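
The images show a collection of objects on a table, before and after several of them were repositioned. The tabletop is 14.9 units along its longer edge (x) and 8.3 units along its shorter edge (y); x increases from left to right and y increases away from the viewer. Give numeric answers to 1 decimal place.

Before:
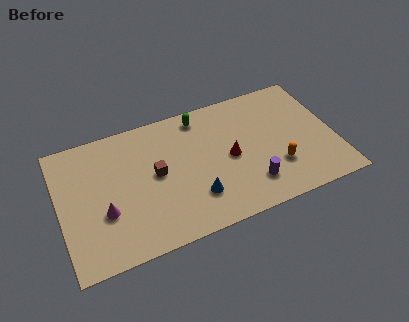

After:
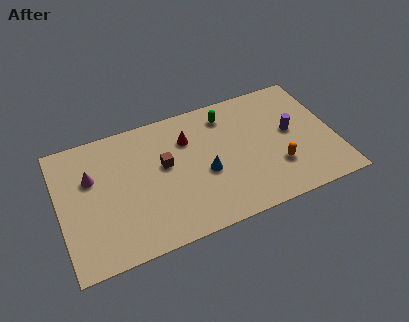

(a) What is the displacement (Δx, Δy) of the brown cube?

(0.5, 0.4)

The brown cube was at about (5.2, 4.4) and moved to about (5.7, 4.8).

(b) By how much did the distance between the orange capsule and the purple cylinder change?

+0.6

The distance was about 1.6 in the first image and 2.2 in the second, so they moved 0.6 units further apart.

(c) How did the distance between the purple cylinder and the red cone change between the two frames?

+3.4

Before: roughly 2.3 units apart; after: 5.7. That's 3.4 units further apart.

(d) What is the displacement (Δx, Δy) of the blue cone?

(0.7, 1.3)

From the two frames, the blue cone sits at roughly (7.1, 2.2) before and (7.8, 3.5) after.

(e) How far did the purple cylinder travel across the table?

3.6

The purple cylinder was near (10.1, 1.9) before and (12.6, 4.5) after, so it travelled √(2.5² + 2.6²) ≈ 3.6 units.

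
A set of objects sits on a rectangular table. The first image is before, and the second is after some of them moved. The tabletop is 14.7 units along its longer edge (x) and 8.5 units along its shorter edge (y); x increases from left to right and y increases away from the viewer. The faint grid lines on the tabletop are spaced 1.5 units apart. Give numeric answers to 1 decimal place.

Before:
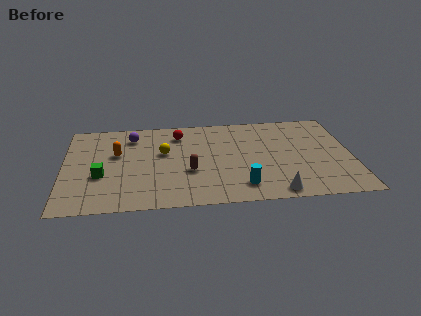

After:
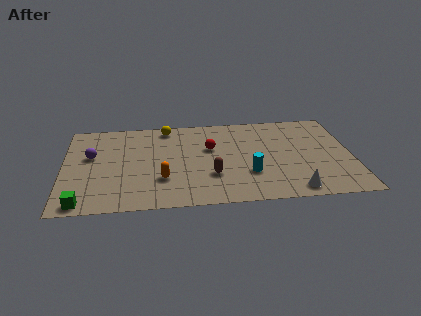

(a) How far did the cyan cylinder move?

1.2

The cyan cylinder moved from about (9.0, 1.6) to (9.4, 2.7), a distance of √(0.4² + 1.1²) ≈ 1.2.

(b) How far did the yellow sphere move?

2.4

The yellow sphere was near (5.1, 5.1) before and (5.3, 7.5) after, so it travelled √(0.2² + 2.4²) ≈ 2.4 units.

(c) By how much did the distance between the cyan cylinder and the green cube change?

+1.3

Before: roughly 7.3 units apart; after: 8.6. That's 1.3 units further apart.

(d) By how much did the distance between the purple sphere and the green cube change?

+0.4

Before: roughly 3.9 units apart; after: 4.3. That's 0.4 units further apart.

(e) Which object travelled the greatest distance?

the orange capsule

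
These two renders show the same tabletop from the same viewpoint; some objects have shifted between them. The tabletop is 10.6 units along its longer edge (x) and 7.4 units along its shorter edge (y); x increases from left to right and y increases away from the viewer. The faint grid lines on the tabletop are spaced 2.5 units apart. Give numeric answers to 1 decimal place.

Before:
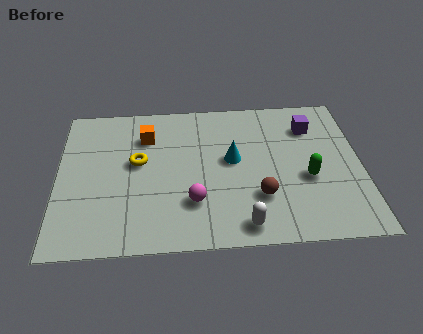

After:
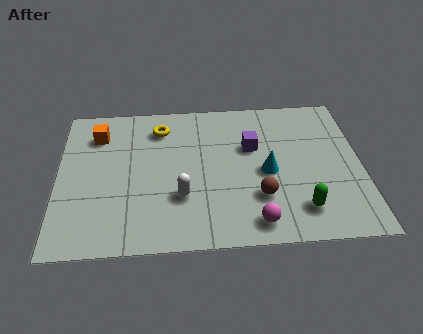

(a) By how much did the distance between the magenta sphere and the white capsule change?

+0.8

The distance was about 2.1 in the first image and 2.9 in the second, so they moved 0.8 units further apart.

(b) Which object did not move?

the brown sphere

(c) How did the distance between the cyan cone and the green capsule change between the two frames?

-0.6

Before: roughly 2.8 units apart; after: 2.2. That's 0.6 units closer together.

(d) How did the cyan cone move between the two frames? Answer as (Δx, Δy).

(1.2, -0.7)

The cyan cone started near (6.1, 4.1) and ended near (7.3, 3.4).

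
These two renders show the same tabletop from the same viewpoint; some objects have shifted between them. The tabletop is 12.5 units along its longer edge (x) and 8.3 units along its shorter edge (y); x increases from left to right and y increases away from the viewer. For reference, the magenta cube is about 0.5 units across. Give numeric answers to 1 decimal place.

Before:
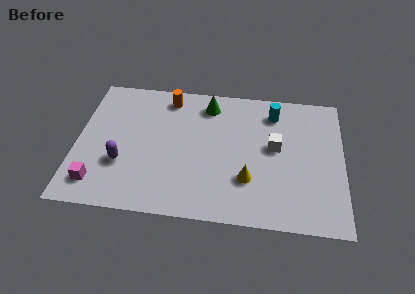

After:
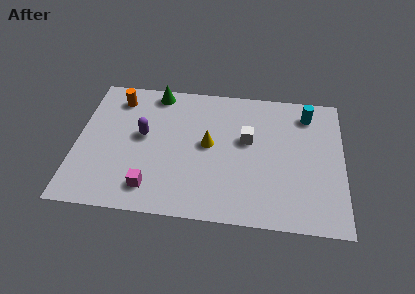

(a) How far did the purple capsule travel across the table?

2.0

The purple capsule was near (2.2, 2.8) before and (3.1, 4.6) after, so it travelled √(0.9² + 1.8²) ≈ 2.0 units.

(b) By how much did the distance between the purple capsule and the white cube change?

-2.4

They were about 7.3 units apart before and 4.9 after — 2.4 units closer together.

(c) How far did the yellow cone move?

2.7

The yellow cone moved from about (8.1, 2.5) to (6.2, 4.4), a distance of √(1.9² + 1.9²) ≈ 2.7.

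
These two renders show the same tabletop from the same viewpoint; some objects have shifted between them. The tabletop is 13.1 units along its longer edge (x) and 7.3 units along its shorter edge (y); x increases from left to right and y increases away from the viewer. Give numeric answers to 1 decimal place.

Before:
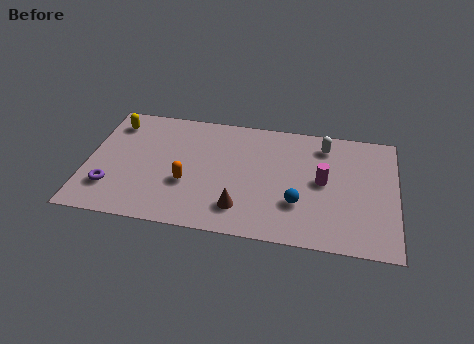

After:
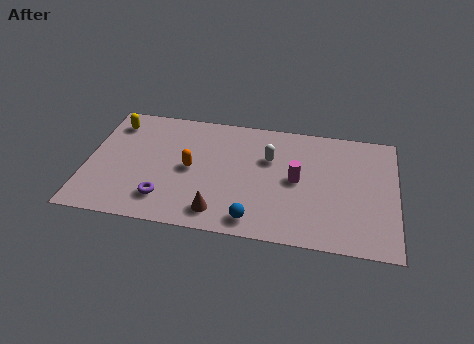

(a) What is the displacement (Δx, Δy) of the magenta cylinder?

(-1.1, -0.1)

From the two frames, the magenta cylinder sits at roughly (10.0, 3.8) before and (8.9, 3.7) after.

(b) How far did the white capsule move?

2.6

The white capsule was near (10.0, 6.0) before and (7.7, 4.8) after, so it travelled √(2.3² + 1.2²) ≈ 2.6 units.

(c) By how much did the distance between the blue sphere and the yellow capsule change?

-0.9

The distance was about 8.8 in the first image and 7.9 in the second, so they moved 0.9 units closer together.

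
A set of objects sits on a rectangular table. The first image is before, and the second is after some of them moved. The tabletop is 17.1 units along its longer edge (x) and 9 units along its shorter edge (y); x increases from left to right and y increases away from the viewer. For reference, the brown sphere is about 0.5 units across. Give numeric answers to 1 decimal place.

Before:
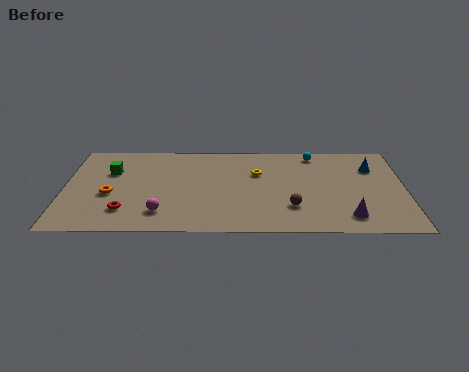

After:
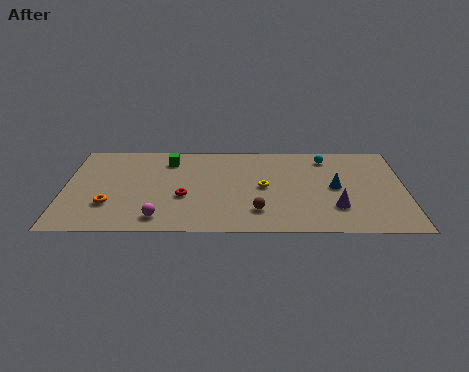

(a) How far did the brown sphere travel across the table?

1.7

From (11.4, 2.5) to (9.7, 2.1), the brown sphere covered √(1.7² + 0.4²) ≈ 1.7 units.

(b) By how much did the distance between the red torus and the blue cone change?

-5.5

They were about 13.2 units apart before and 7.7 after — 5.5 units closer together.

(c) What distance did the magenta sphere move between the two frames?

0.5

The magenta sphere moved from about (4.9, 1.9) to (4.8, 1.4), a distance of √(0.1² + 0.5²) ≈ 0.5.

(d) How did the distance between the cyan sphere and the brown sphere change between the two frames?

+0.9

Before: roughly 5.5 units apart; after: 6.4. That's 0.9 units further apart.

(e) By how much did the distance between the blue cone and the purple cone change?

-3.1

Before: roughly 5.1 units apart; after: 2.0. That's 3.1 units closer together.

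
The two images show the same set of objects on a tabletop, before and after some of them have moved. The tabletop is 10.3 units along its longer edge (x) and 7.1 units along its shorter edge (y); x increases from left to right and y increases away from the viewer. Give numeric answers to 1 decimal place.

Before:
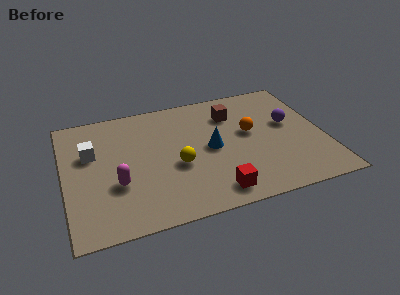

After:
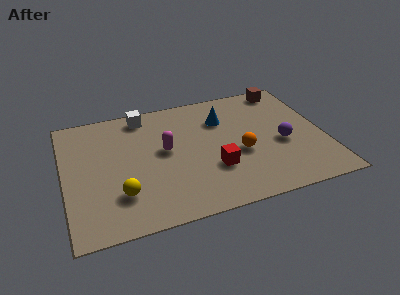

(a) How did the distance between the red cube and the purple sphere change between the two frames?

-1.6

The distance was about 4.5 in the first image and 2.9 in the second, so they moved 1.6 units closer together.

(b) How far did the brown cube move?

2.5

From (6.8, 5.3) to (9.1, 6.3), the brown cube covered √(2.3² + 1.0²) ≈ 2.5 units.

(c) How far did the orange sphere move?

1.2

The orange sphere was near (7.4, 4.0) before and (6.9, 2.9) after, so it travelled √(0.5² + 1.1²) ≈ 1.2 units.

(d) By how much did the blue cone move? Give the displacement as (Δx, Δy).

(0.6, 1.6)

The blue cone started near (5.8, 3.5) and ended near (6.4, 5.1).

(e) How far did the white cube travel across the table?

2.8

The white cube moved from about (1.1, 4.5) to (3.3, 6.2), a distance of √(2.2² + 1.7²) ≈ 2.8.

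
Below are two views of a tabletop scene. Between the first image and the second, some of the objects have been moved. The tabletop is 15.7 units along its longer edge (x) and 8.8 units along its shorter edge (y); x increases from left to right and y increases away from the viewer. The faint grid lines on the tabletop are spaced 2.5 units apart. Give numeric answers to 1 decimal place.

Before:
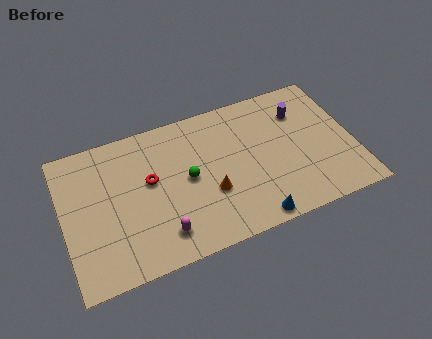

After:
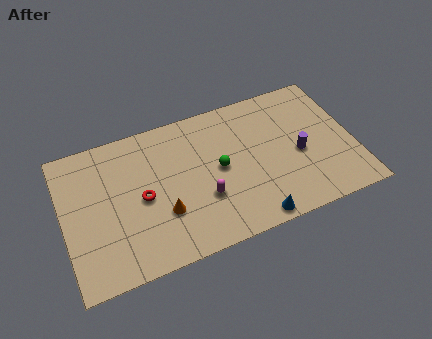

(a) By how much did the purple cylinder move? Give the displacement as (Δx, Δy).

(-0.4, -2.6)

From the two frames, the purple cylinder sits at roughly (13.1, 6.5) before and (12.7, 3.9) after.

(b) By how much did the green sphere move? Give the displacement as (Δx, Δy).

(1.7, 0.0)

The green sphere started near (6.7, 4.5) and ended near (8.4, 4.5).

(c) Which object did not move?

the blue cone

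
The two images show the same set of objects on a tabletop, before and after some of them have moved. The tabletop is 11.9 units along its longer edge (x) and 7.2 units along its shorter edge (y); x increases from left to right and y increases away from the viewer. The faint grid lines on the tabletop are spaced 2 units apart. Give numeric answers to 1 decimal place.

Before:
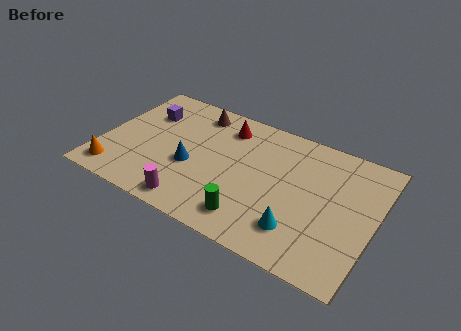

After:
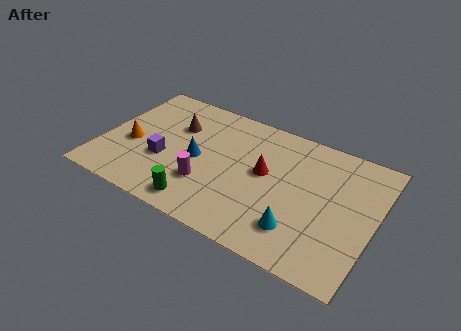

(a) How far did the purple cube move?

2.7

The purple cube moved from about (1.6, 5.1) to (2.8, 2.7), a distance of √(1.2² + 2.4²) ≈ 2.7.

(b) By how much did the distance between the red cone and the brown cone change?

+2.8

The distance was about 1.4 in the first image and 4.2 in the second, so they moved 2.8 units further apart.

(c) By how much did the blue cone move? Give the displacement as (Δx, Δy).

(0.2, 0.5)

The blue cone started near (4.0, 2.9) and ended near (4.2, 3.4).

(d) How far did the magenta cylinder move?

1.4

The magenta cylinder was near (4.4, 0.9) before and (4.8, 2.2) after, so it travelled √(0.4² + 1.3²) ≈ 1.4 units.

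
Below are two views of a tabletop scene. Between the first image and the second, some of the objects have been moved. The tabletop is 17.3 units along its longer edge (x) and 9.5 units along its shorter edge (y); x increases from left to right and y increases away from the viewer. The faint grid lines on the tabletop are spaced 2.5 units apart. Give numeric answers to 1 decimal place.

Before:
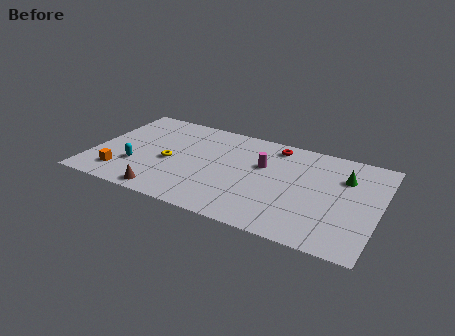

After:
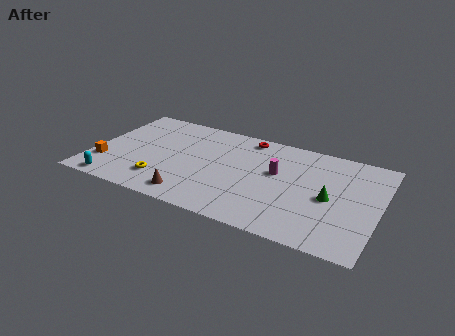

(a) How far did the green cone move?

2.4

From (15.1, 6.7) to (14.4, 4.4), the green cone covered √(0.7² + 2.3²) ≈ 2.4 units.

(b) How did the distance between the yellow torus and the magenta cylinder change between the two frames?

+1.6

They were about 5.8 units apart before and 7.4 after — 1.6 units further apart.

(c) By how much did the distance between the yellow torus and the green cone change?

-0.6

They were about 10.7 units apart before and 10.1 after — 0.6 units closer together.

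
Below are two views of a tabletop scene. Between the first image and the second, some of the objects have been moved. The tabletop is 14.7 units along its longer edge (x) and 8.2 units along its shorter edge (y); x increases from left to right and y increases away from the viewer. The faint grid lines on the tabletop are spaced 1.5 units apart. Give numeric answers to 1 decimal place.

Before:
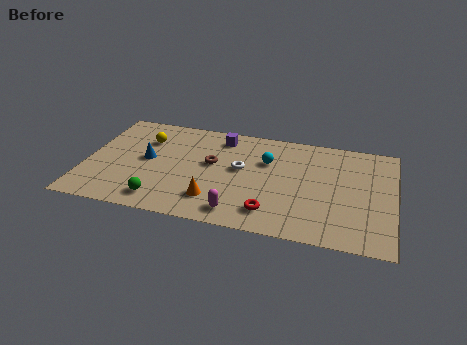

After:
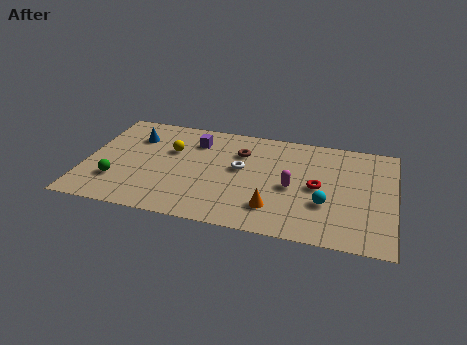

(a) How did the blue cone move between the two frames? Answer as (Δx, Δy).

(-0.7, 1.7)

The blue cone was at about (2.9, 4.3) and moved to about (2.2, 6.0).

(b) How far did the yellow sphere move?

1.4

From (2.7, 5.9) to (4.0, 5.3), the yellow sphere covered √(1.3² + 0.6²) ≈ 1.4 units.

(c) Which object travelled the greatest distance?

the cyan sphere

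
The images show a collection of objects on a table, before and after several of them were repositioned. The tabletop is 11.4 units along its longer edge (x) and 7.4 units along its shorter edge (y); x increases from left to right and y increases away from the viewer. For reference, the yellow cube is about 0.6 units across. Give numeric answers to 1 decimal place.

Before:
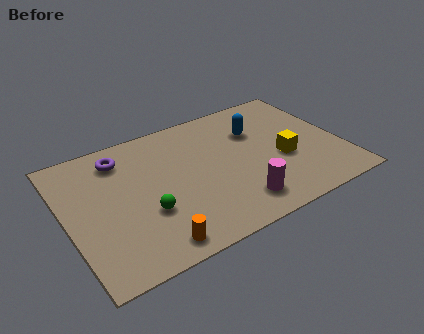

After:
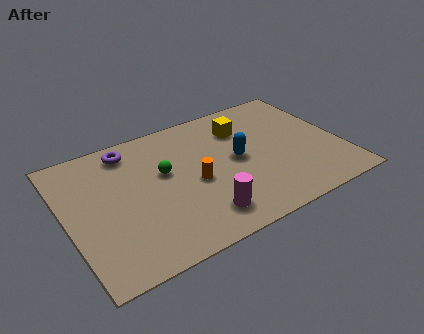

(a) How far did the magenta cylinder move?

1.5

The magenta cylinder was near (6.7, 1.4) before and (5.2, 1.4) after, so it travelled √(1.5² + 0.0²) ≈ 1.5 units.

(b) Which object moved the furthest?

the orange cylinder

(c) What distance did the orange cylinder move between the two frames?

3.2

From (3.1, 0.9) to (5.2, 3.3), the orange cylinder covered √(2.1² + 2.4²) ≈ 3.2 units.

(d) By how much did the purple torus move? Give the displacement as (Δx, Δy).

(0.4, 0.3)

From the two frames, the purple torus sits at roughly (2.5, 6.0) before and (2.9, 6.3) after.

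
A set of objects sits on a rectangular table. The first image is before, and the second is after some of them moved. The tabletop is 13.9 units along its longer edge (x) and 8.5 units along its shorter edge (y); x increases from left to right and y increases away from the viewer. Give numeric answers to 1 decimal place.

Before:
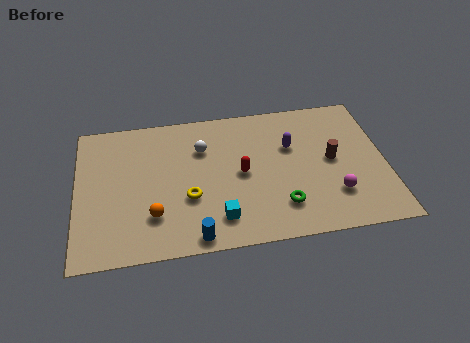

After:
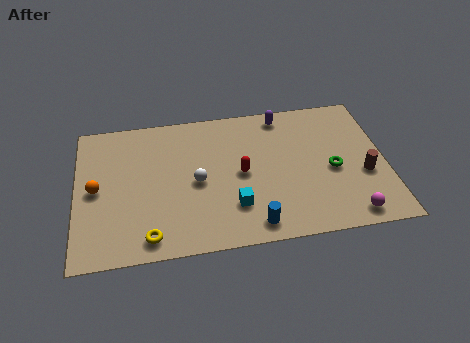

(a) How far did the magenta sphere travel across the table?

1.4

The magenta sphere moved from about (11.5, 2.3) to (12.1, 1.0), a distance of √(0.6² + 1.3²) ≈ 1.4.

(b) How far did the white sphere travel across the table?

2.0

The white sphere was near (5.7, 6.0) before and (5.4, 4.0) after, so it travelled √(0.3² + 2.0²) ≈ 2.0 units.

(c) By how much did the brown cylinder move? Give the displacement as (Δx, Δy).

(1.4, -1.1)

From the two frames, the brown cylinder sits at roughly (11.5, 4.4) before and (12.9, 3.3) after.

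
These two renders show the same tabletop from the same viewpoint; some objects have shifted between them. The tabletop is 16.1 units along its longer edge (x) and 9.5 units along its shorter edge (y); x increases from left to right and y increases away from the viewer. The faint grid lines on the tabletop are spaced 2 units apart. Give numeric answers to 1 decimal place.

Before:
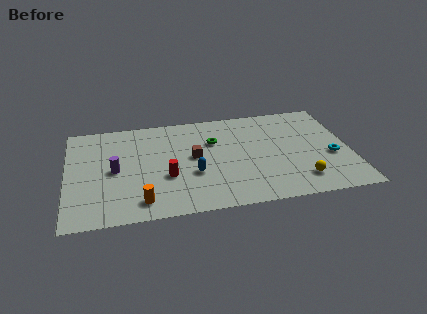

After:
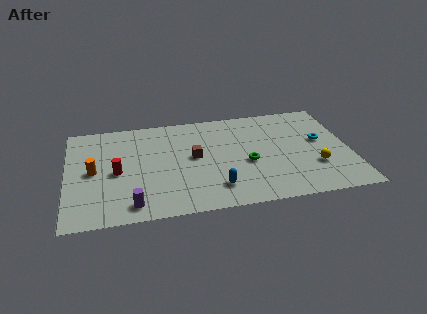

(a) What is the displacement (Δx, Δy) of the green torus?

(1.8, -2.4)

The green torus was at about (8.4, 6.4) and moved to about (10.2, 4.0).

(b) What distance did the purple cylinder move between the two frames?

3.4

From (2.7, 4.6) to (3.6, 1.3), the purple cylinder covered √(0.9² + 3.3²) ≈ 3.4 units.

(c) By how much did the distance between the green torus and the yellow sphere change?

-2.6

Before: roughly 6.5 units apart; after: 3.9. That's 2.6 units closer together.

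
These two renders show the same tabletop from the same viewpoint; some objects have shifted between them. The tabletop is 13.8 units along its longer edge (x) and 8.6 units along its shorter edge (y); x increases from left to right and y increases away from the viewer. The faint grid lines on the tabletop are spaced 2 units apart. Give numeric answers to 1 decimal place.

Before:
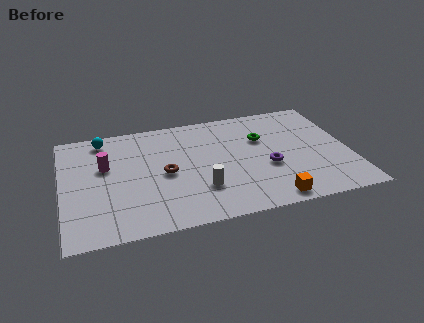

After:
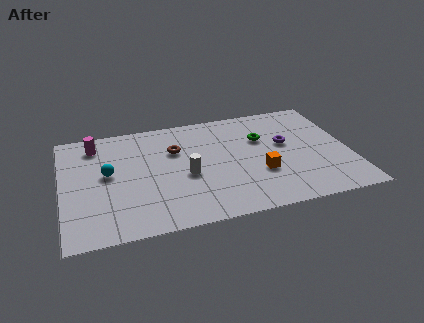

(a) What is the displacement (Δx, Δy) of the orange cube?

(-0.3, 2.1)

The orange cube started near (9.7, 0.9) and ended near (9.4, 3.0).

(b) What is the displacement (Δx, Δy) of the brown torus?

(0.6, 1.7)

From the two frames, the brown torus sits at roughly (4.9, 4.1) before and (5.5, 5.8) after.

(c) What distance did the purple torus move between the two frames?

1.9

The purple torus moved from about (9.8, 3.4) to (10.8, 5.0), a distance of √(1.0² + 1.6²) ≈ 1.9.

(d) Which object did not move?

the green torus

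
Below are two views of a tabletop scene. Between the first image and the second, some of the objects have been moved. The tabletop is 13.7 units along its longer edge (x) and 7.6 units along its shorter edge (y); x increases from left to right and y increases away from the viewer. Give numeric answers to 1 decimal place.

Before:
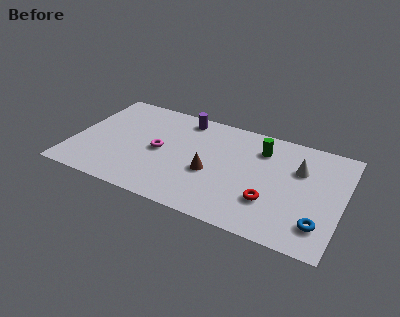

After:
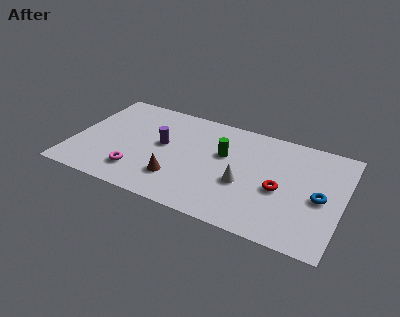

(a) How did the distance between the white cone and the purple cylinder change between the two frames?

-1.8

The distance was about 6.3 in the first image and 4.5 in the second, so they moved 1.8 units closer together.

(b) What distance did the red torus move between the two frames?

1.1

The red torus was near (10.2, 2.3) before and (10.6, 3.3) after, so it travelled √(0.4² + 1.0²) ≈ 1.1 units.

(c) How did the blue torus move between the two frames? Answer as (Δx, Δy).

(-0.1, 1.8)

The blue torus started near (12.7, 1.7) and ended near (12.6, 3.5).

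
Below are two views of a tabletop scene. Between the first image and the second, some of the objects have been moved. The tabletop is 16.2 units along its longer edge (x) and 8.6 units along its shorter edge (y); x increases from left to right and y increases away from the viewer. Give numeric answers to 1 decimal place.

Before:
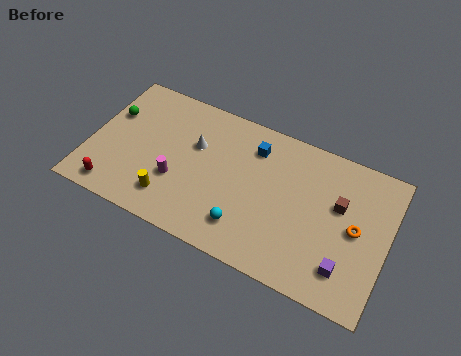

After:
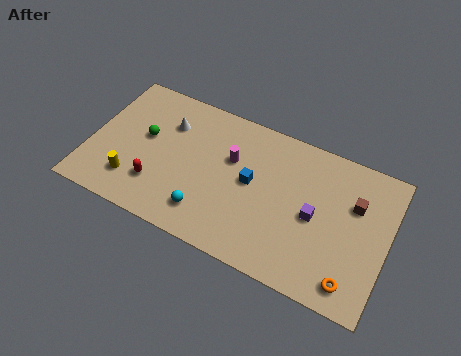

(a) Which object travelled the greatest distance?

the magenta cylinder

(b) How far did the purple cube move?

2.9

From (14.2, 1.9) to (12.3, 4.1), the purple cube covered √(1.9² + 2.2²) ≈ 2.9 units.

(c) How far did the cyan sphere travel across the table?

2.1

The cyan sphere was near (8.8, 1.9) before and (6.7, 1.8) after, so it travelled √(2.1² + 0.1²) ≈ 2.1 units.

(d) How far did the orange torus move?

3.0

From (14.5, 4.3) to (14.6, 1.3), the orange torus covered √(0.1² + 3.0²) ≈ 3.0 units.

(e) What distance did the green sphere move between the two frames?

2.1

The green sphere moved from about (0.9, 5.6) to (2.9, 4.9), a distance of √(2.0² + 0.7²) ≈ 2.1.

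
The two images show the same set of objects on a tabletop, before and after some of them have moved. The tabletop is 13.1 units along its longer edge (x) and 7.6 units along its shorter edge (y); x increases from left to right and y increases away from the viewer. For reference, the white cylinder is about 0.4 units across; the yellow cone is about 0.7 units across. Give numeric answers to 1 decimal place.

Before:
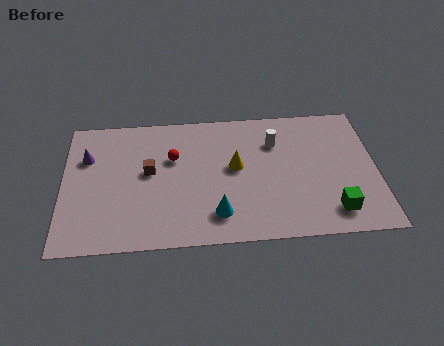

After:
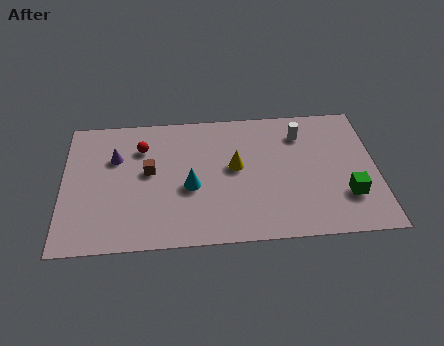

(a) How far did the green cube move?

1.0

The green cube moved from about (11.2, 1.4) to (11.8, 2.2), a distance of √(0.6² + 0.8²) ≈ 1.0.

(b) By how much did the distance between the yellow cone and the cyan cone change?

-0.6

They were about 2.7 units apart before and 2.1 after — 0.6 units closer together.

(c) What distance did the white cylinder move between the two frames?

1.2

From (8.9, 5.5) to (10.0, 5.9), the white cylinder covered √(1.1² + 0.4²) ≈ 1.2 units.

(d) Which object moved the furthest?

the cyan cone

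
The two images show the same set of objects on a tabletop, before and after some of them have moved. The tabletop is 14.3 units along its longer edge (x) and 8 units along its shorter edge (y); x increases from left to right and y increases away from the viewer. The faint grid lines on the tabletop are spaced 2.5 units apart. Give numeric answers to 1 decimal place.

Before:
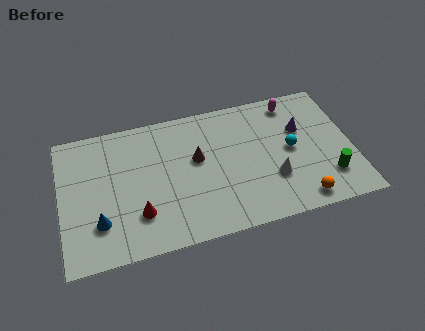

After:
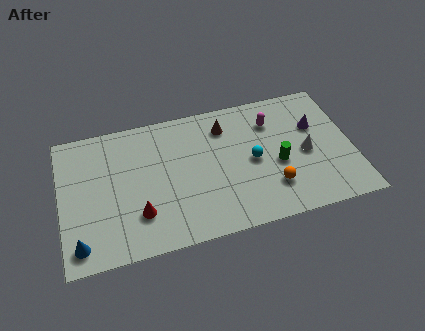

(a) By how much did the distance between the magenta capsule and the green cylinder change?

-2.5

The distance was about 5.1 in the first image and 2.6 in the second, so they moved 2.5 units closer together.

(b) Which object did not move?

the red cone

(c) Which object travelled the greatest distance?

the green cylinder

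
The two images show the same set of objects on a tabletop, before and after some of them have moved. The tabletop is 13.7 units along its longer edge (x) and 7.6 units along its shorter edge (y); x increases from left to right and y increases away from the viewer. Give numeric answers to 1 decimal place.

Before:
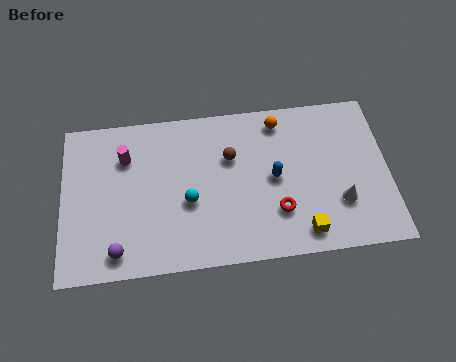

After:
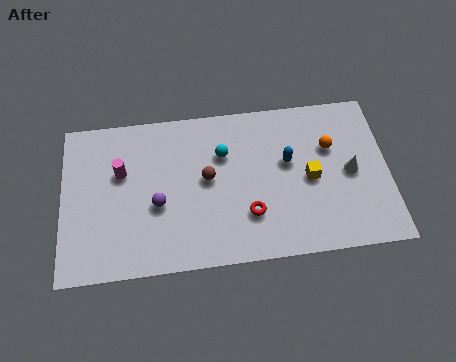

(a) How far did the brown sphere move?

1.3

From (7.1, 5.0) to (6.1, 4.1), the brown sphere covered √(1.0² + 0.9²) ≈ 1.3 units.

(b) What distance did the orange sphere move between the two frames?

2.6

The orange sphere was near (9.2, 6.5) before and (11.3, 5.0) after, so it travelled √(2.1² + 1.5²) ≈ 2.6 units.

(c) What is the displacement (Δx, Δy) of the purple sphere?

(1.7, 2.0)

The purple sphere started near (2.3, 1.1) and ended near (4.0, 3.1).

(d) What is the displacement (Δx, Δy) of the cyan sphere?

(1.5, 2.1)

The cyan sphere was at about (5.3, 3.1) and moved to about (6.8, 5.2).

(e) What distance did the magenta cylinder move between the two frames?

0.7

From (2.7, 5.5) to (2.5, 4.8), the magenta cylinder covered √(0.2² + 0.7²) ≈ 0.7 units.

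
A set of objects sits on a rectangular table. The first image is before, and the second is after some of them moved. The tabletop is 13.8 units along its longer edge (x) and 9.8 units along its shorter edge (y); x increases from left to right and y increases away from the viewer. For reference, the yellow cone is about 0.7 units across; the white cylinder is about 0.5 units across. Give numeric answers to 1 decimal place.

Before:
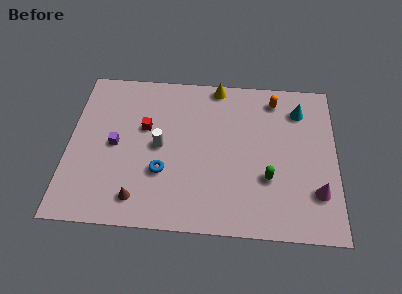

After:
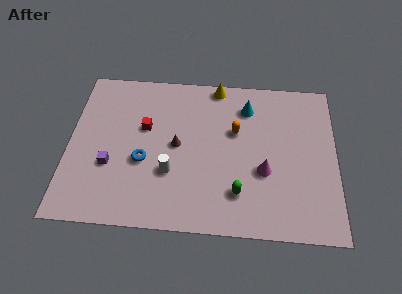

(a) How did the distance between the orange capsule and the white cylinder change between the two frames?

-2.5

They were about 6.8 units apart before and 4.3 after — 2.5 units closer together.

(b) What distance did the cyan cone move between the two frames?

2.7

The cyan cone was near (11.9, 7.7) before and (9.2, 7.7) after, so it travelled √(2.7² + 0.0²) ≈ 2.7 units.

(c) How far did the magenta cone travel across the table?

2.9

From (12.8, 2.6) to (10.1, 3.7), the magenta cone covered √(2.7² + 1.1²) ≈ 2.9 units.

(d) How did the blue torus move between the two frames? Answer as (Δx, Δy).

(-1.0, 0.6)

The blue torus started near (4.9, 3.3) and ended near (3.9, 3.9).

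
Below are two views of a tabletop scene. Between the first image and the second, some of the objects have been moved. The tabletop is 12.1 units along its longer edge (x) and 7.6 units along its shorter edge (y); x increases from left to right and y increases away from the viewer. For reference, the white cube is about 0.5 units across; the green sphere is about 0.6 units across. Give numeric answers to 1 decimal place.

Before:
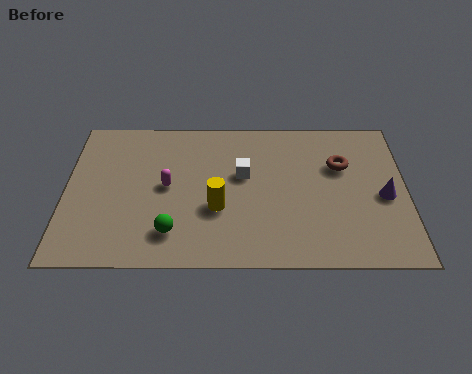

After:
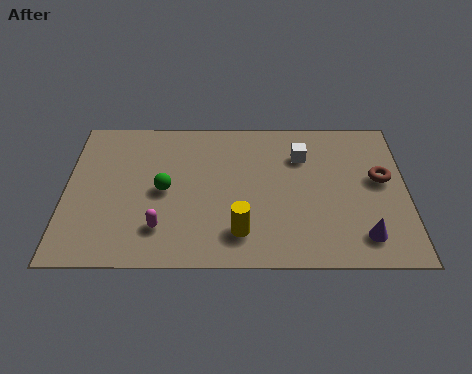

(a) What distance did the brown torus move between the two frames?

1.6

From (9.8, 5.0) to (11.2, 4.3), the brown torus covered √(1.4² + 0.7²) ≈ 1.6 units.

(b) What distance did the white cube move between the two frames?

2.3

The white cube moved from about (6.3, 4.5) to (8.4, 5.5), a distance of √(2.1² + 1.0²) ≈ 2.3.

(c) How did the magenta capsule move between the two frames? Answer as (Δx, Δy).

(-0.2, -2.1)

The magenta capsule started near (3.6, 3.9) and ended near (3.4, 1.8).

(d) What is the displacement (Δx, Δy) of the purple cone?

(-0.8, -2.0)

The purple cone started near (11.3, 3.4) and ended near (10.5, 1.4).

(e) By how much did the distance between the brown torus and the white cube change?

-0.5

They were about 3.5 units apart before and 3.0 after — 0.5 units closer together.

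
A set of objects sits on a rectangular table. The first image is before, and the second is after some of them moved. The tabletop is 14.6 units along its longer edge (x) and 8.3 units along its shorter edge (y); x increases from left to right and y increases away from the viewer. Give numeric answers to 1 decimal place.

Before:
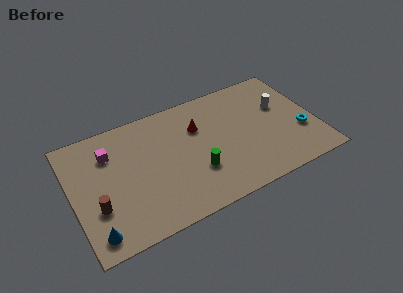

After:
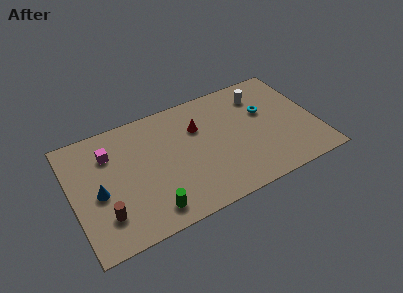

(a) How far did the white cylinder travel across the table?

1.7

The white cylinder moved from about (12.7, 5.2) to (11.6, 6.5), a distance of √(1.1² + 1.3²) ≈ 1.7.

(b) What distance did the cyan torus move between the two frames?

3.0

The cyan torus was near (13.6, 2.9) before and (11.7, 5.2) after, so it travelled √(1.9² + 2.3²) ≈ 3.0 units.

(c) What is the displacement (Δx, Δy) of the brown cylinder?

(0.4, -0.7)

The brown cylinder was at about (1.3, 2.8) and moved to about (1.7, 2.1).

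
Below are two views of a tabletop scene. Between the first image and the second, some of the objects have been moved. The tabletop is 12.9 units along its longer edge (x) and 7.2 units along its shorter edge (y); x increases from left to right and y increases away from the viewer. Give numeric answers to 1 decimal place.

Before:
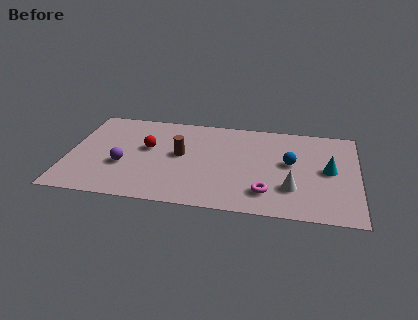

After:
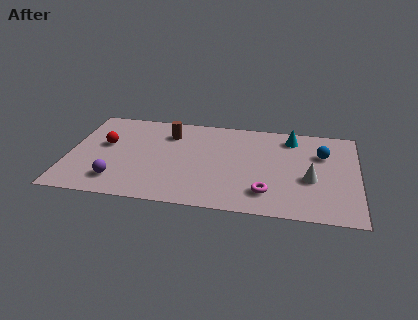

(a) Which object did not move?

the magenta torus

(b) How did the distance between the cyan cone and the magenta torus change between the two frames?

+1.1

Before: roughly 3.4 units apart; after: 4.5. That's 1.1 units further apart.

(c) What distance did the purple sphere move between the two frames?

1.2

From (2.5, 2.7) to (2.3, 1.5), the purple sphere covered √(0.2² + 1.2²) ≈ 1.2 units.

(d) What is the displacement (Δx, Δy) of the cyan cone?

(-1.7, 2.3)

The cyan cone started near (11.6, 3.7) and ended near (9.9, 6.0).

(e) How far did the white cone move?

1.1

The white cone moved from about (10.0, 2.1) to (10.8, 2.9), a distance of √(0.8² + 0.8²) ≈ 1.1.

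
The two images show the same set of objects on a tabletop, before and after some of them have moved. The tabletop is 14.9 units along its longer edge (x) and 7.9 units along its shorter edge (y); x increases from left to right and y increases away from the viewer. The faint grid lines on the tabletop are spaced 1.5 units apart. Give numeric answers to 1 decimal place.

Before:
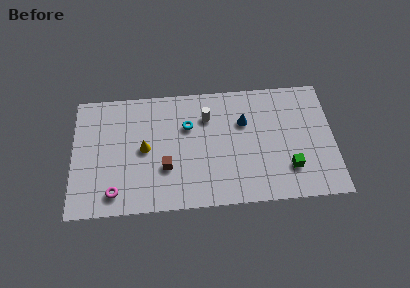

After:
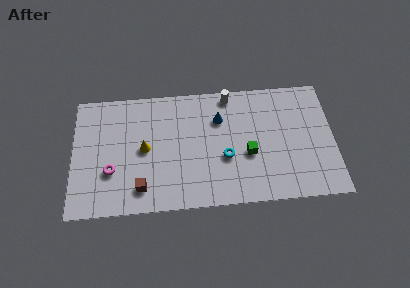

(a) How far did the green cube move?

2.5

The green cube moved from about (12.3, 2.1) to (10.0, 3.2), a distance of √(2.3² + 1.1²) ≈ 2.5.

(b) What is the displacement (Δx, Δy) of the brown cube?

(-1.4, -1.2)

The brown cube was at about (5.3, 2.7) and moved to about (3.9, 1.5).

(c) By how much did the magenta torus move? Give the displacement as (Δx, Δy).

(-0.2, 1.4)

The magenta torus was at about (2.4, 1.3) and moved to about (2.2, 2.7).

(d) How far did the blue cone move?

1.4

The blue cone was near (9.8, 5.3) before and (8.4, 5.6) after, so it travelled √(1.4² + 0.3²) ≈ 1.4 units.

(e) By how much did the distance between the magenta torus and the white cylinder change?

+1.1

They were about 7.0 units apart before and 8.1 after — 1.1 units further apart.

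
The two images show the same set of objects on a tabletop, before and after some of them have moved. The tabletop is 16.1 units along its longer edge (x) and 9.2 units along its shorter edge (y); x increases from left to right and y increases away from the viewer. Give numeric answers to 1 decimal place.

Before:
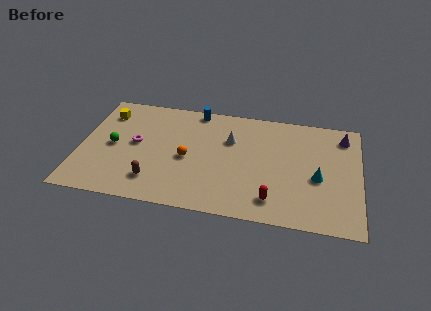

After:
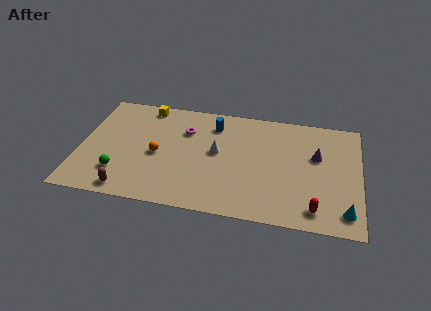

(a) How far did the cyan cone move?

2.9

From (13.7, 3.9) to (15.3, 1.5), the cyan cone covered √(1.6² + 2.4²) ≈ 2.9 units.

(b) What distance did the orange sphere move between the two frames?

1.7

The orange sphere moved from about (6.2, 4.2) to (4.5, 4.2), a distance of √(1.7² + 0.0²) ≈ 1.7.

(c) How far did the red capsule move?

2.4

The red capsule moved from about (11.2, 1.7) to (13.6, 1.4), a distance of √(2.4² + 0.3²) ≈ 2.4.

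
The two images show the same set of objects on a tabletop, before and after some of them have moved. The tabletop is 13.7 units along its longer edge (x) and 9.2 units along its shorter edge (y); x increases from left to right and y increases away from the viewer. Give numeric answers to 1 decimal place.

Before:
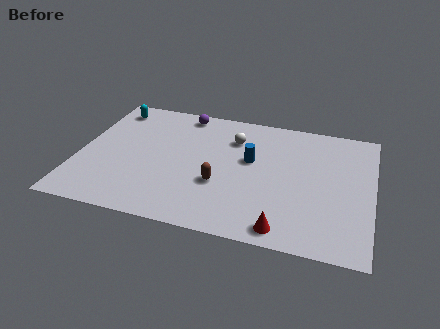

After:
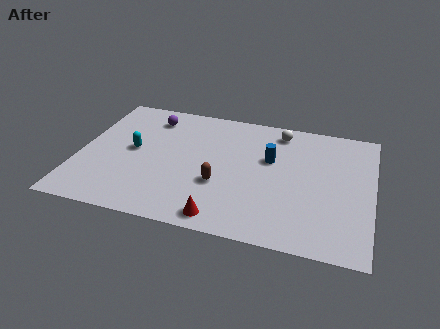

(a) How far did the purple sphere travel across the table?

1.7

The purple sphere was near (4.6, 8.2) before and (3.1, 7.5) after, so it travelled √(1.5² + 0.7²) ≈ 1.7 units.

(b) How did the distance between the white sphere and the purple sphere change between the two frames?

+3.2

Before: roughly 2.9 units apart; after: 6.1. That's 3.2 units further apart.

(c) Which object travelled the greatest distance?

the cyan capsule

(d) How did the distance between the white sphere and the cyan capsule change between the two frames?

+1.4

Before: roughly 6.0 units apart; after: 7.4. That's 1.4 units further apart.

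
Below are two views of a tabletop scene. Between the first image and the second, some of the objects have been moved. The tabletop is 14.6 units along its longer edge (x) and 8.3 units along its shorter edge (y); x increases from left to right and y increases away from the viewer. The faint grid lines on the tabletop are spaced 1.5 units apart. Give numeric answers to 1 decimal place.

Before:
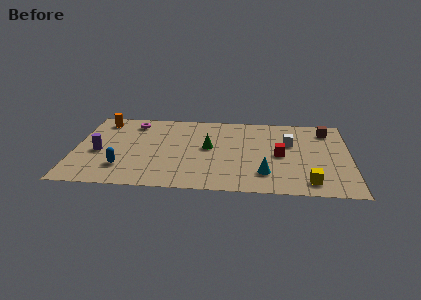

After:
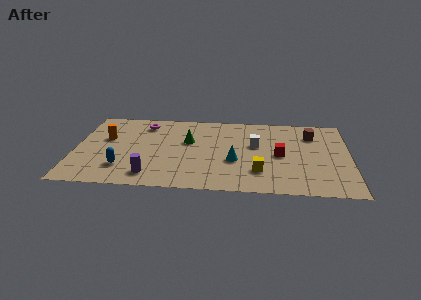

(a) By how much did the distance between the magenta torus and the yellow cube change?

-3.2

They were about 10.9 units apart before and 7.7 after — 3.2 units closer together.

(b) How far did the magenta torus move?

0.6

From (3.0, 6.9) to (3.6, 6.8), the magenta torus covered √(0.6² + 0.1²) ≈ 0.6 units.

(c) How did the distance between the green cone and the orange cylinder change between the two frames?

-1.9

Before: roughly 6.3 units apart; after: 4.4. That's 1.9 units closer together.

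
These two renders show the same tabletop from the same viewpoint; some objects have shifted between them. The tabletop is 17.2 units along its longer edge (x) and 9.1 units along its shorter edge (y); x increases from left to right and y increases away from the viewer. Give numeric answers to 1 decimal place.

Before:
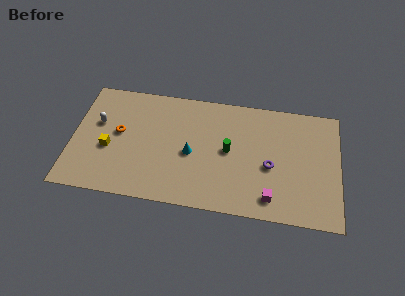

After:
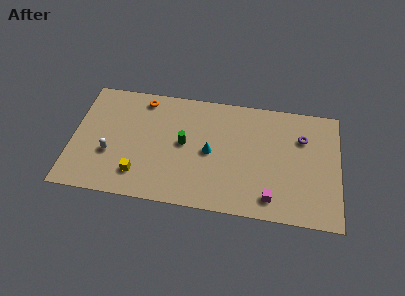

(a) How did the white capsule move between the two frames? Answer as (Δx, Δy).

(0.9, -2.3)

From the two frames, the white capsule sits at roughly (1.6, 5.6) before and (2.5, 3.3) after.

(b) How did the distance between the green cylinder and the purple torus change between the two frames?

+5.0

Before: roughly 2.8 units apart; after: 7.8. That's 5.0 units further apart.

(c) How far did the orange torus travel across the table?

3.2

From (3.0, 5.0) to (4.4, 7.9), the orange torus covered √(1.4² + 2.9²) ≈ 3.2 units.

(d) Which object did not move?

the magenta cube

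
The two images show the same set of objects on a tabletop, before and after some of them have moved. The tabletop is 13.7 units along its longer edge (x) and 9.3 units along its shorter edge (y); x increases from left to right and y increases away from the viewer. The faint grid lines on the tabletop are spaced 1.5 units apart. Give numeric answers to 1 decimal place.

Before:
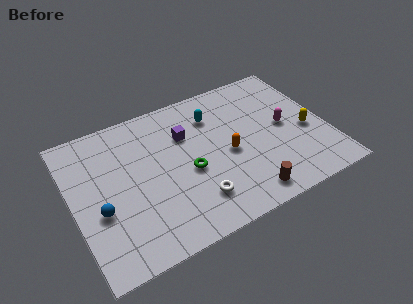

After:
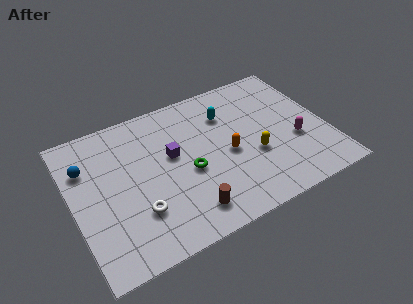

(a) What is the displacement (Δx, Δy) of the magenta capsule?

(0.4, -1.2)

From the two frames, the magenta capsule sits at roughly (11.5, 4.7) before and (11.9, 3.5) after.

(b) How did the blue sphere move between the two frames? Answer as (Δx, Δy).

(-0.4, 3.0)

The blue sphere started near (1.3, 3.6) and ended near (0.9, 6.6).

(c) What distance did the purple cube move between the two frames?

1.3

The purple cube was near (6.3, 6.4) before and (5.4, 5.4) after, so it travelled √(0.9² + 1.0²) ≈ 1.3 units.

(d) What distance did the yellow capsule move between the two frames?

3.0

The yellow capsule was near (12.6, 3.9) before and (9.6, 3.5) after, so it travelled √(3.0² + 0.4²) ≈ 3.0 units.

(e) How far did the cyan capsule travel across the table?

0.7

From (7.9, 7.0) to (8.6, 6.8), the cyan capsule covered √(0.7² + 0.2²) ≈ 0.7 units.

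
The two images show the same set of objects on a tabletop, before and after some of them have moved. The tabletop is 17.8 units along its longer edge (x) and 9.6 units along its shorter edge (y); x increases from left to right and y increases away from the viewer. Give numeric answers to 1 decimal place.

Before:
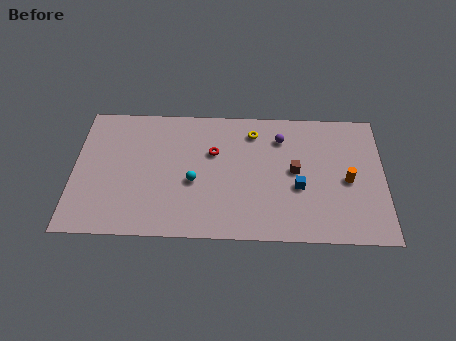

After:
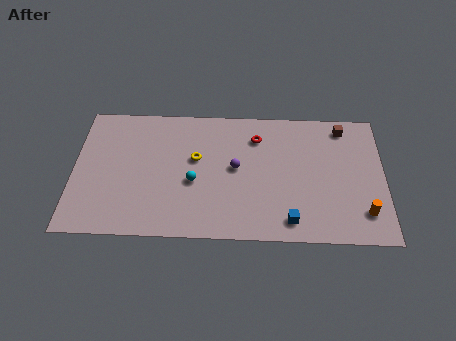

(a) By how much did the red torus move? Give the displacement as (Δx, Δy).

(2.5, 1.2)

The red torus was at about (8.0, 6.2) and moved to about (10.5, 7.4).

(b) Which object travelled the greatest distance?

the brown cube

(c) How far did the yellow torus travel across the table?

3.9

From (10.3, 7.8) to (7.0, 5.7), the yellow torus covered √(3.3² + 2.1²) ≈ 3.9 units.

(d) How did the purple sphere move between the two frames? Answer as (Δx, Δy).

(-2.6, -2.3)

The purple sphere started near (11.9, 7.4) and ended near (9.3, 5.1).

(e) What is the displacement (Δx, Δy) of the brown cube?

(2.8, 3.3)

From the two frames, the brown cube sits at roughly (12.7, 5.0) before and (15.5, 8.3) after.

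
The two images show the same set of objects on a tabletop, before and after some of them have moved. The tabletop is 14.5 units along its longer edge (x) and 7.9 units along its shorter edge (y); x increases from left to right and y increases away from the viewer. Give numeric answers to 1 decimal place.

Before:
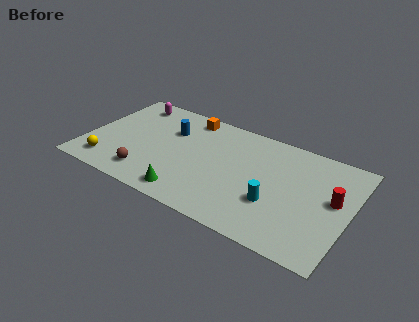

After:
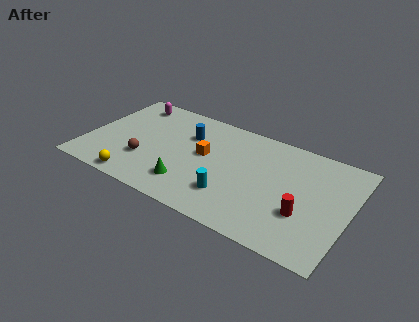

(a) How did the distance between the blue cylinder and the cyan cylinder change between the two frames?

-2.3

The distance was about 6.8 in the first image and 4.5 in the second, so they moved 2.3 units closer together.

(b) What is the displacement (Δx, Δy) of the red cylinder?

(-1.4, -1.7)

The red cylinder was at about (13.6, 4.4) and moved to about (12.2, 2.7).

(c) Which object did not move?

the magenta capsule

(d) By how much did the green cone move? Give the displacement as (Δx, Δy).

(-0.1, 0.7)

From the two frames, the green cone sits at roughly (6.1, 1.1) before and (6.0, 1.8) after.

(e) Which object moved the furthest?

the orange cube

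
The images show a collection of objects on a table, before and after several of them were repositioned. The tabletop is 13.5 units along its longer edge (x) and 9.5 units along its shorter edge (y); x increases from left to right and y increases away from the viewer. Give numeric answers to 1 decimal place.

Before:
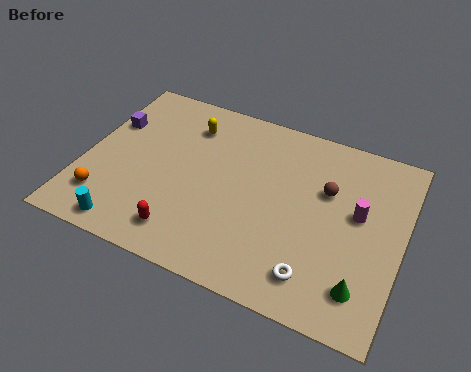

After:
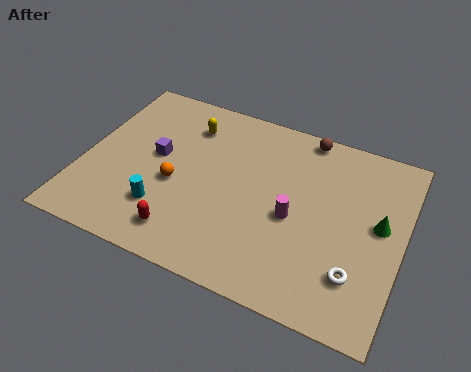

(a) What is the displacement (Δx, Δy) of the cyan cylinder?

(1.3, 1.5)

The cyan cylinder was at about (2.4, 1.0) and moved to about (3.7, 2.5).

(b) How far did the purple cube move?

2.5

From (0.8, 6.3) to (3.0, 5.2), the purple cube covered √(2.2² + 1.1²) ≈ 2.5 units.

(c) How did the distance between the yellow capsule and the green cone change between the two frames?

-1.0

The distance was about 9.7 in the first image and 8.7 in the second, so they moved 1.0 units closer together.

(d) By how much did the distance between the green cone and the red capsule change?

+1.2

They were about 7.4 units apart before and 8.6 after — 1.2 units further apart.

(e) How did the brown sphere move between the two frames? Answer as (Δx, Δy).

(-1.2, 2.6)

From the two frames, the brown sphere sits at roughly (10.2, 6.1) before and (9.0, 8.7) after.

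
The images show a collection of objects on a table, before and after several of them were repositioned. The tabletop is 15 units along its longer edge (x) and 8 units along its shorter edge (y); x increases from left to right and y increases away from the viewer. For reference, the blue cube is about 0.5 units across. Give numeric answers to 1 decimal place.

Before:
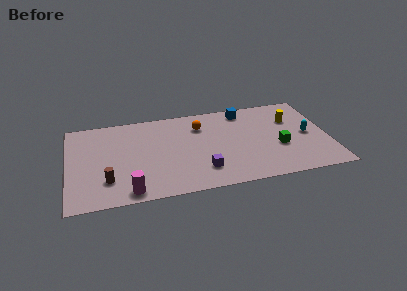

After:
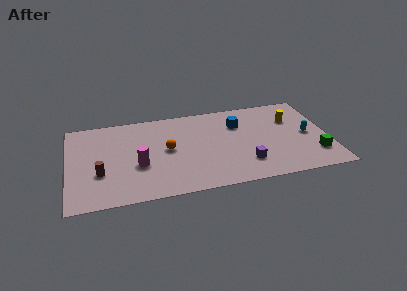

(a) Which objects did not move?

the cyan capsule and the yellow cylinder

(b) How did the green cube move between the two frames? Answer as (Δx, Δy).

(2.0, -1.1)

From the two frames, the green cube sits at roughly (12.1, 3.1) before and (14.1, 2.0) after.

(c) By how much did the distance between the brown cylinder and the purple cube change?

+2.9

They were about 5.4 units apart before and 8.3 after — 2.9 units further apart.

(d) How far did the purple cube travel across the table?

2.5

From (7.6, 1.9) to (10.1, 2.0), the purple cube covered √(2.5² + 0.1²) ≈ 2.5 units.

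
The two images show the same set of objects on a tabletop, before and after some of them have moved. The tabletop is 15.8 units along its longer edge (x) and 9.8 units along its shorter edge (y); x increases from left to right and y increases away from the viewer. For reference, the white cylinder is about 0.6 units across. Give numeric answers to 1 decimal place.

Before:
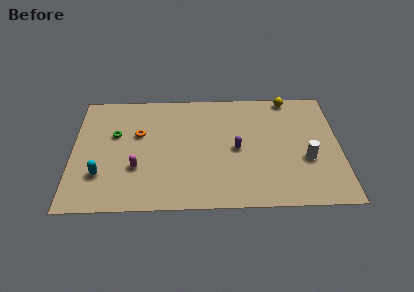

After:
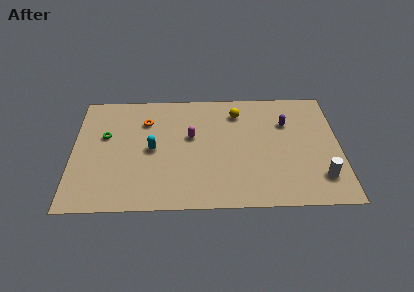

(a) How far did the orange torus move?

1.2

From (3.9, 6.1) to (4.3, 7.2), the orange torus covered √(0.4² + 1.1²) ≈ 1.2 units.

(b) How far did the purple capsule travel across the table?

3.7

The purple capsule moved from about (9.7, 4.7) to (12.7, 6.8), a distance of √(3.0² + 2.1²) ≈ 3.7.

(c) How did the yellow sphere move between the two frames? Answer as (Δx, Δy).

(-3.1, -1.2)

The yellow sphere was at about (12.9, 9.0) and moved to about (9.8, 7.8).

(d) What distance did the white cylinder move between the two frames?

1.7

The white cylinder moved from about (13.8, 3.7) to (14.6, 2.2), a distance of √(0.8² + 1.5²) ≈ 1.7.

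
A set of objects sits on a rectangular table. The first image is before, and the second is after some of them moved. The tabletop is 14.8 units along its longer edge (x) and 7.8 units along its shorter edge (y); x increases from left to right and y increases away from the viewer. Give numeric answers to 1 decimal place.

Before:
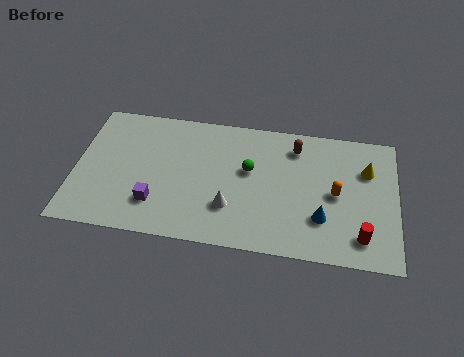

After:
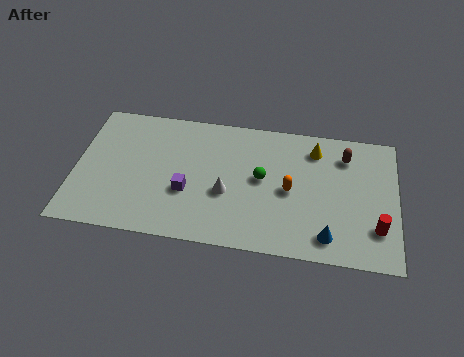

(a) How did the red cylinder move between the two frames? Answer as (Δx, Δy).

(0.7, 0.6)

The red cylinder was at about (13.2, 1.5) and moved to about (13.9, 2.1).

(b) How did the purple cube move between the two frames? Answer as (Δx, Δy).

(1.4, 0.9)

From the two frames, the purple cube sits at roughly (3.8, 2.0) before and (5.2, 2.9) after.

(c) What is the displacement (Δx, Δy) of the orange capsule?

(-2.1, -0.1)

From the two frames, the orange capsule sits at roughly (12.0, 3.8) before and (9.9, 3.7) after.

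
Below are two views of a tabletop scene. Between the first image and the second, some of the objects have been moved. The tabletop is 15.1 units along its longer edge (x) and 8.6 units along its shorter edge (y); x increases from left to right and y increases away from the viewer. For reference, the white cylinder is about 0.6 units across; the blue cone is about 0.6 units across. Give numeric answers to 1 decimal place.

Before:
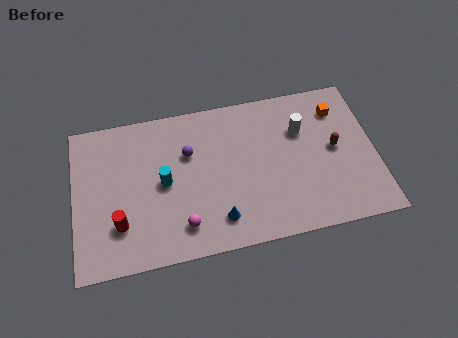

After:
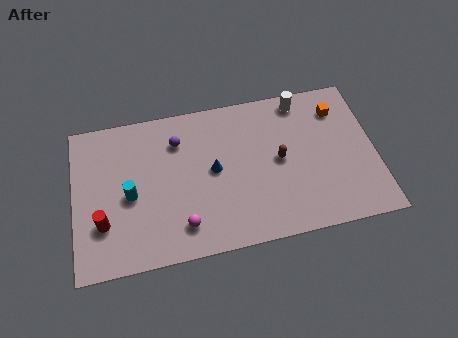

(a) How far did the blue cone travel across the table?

2.8

The blue cone was near (7.1, 1.7) before and (7.0, 4.5) after, so it travelled √(0.1² + 2.8²) ≈ 2.8 units.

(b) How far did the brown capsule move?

2.8

From (13.1, 4.5) to (10.3, 4.4), the brown capsule covered √(2.8² + 0.1²) ≈ 2.8 units.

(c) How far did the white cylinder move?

1.7

The white cylinder moved from about (11.5, 5.9) to (11.6, 7.6), a distance of √(0.1² + 1.7²) ≈ 1.7.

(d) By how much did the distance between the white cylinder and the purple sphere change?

+0.7

They were about 5.7 units apart before and 6.4 after — 0.7 units further apart.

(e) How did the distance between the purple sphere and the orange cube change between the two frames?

+0.4

The distance was about 7.7 in the first image and 8.1 in the second, so they moved 0.4 units further apart.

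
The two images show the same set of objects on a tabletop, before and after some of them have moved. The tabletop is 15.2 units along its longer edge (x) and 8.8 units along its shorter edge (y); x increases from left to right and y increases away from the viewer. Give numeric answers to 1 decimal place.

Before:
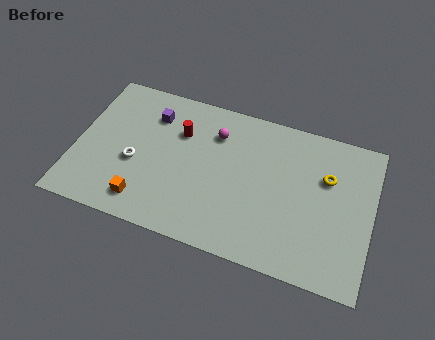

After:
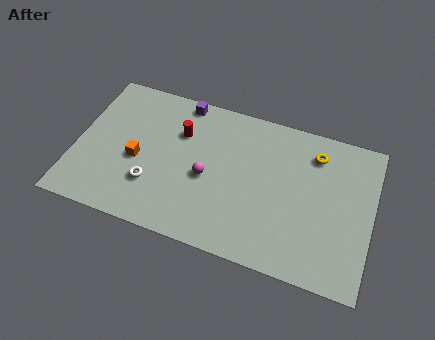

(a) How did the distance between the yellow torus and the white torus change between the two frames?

-0.8

The distance was about 9.9 in the first image and 9.1 in the second, so they moved 0.8 units closer together.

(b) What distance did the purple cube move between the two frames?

1.9

The purple cube moved from about (3.7, 6.7) to (5.1, 8.0), a distance of √(1.4² + 1.3²) ≈ 1.9.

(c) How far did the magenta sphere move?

2.7

From (7.0, 6.6) to (6.8, 3.9), the magenta sphere covered √(0.2² + 2.7²) ≈ 2.7 units.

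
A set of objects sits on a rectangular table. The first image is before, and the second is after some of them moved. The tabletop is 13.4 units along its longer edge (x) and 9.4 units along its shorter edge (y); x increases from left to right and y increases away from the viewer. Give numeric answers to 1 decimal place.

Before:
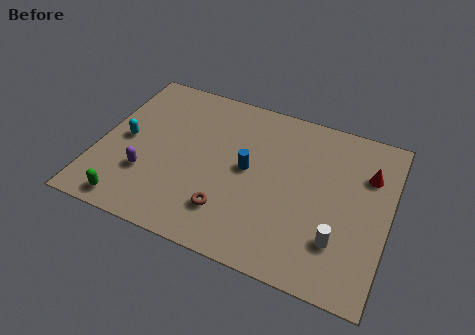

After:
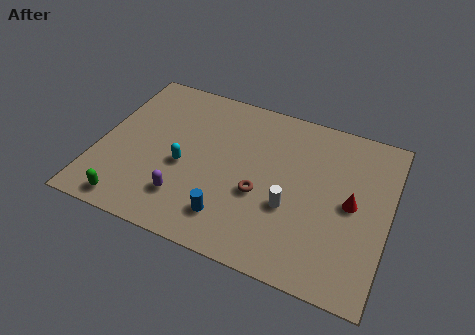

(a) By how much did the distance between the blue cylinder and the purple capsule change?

-2.8

The distance was about 4.9 in the first image and 2.1 in the second, so they moved 2.8 units closer together.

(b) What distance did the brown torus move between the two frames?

2.0

The brown torus was near (6.3, 2.2) before and (7.6, 3.7) after, so it travelled √(1.3² + 1.5²) ≈ 2.0 units.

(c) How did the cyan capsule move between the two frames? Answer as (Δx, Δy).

(2.8, -0.6)

From the two frames, the cyan capsule sits at roughly (1.2, 4.6) before and (4.0, 4.0) after.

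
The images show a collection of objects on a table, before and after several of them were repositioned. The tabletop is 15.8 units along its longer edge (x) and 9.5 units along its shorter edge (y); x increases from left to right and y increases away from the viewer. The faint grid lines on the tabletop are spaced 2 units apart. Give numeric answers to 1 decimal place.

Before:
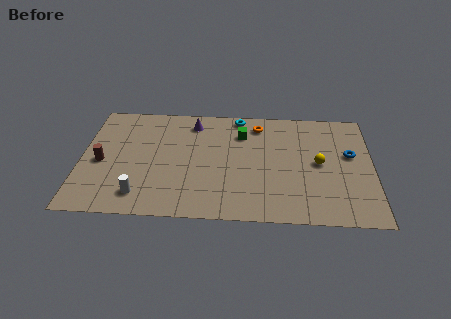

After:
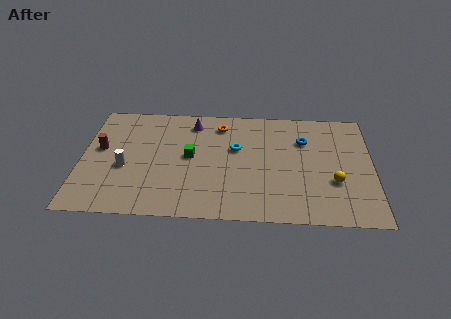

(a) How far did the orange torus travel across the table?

2.1

The orange torus was near (9.6, 7.9) before and (7.5, 7.8) after, so it travelled √(2.1² + 0.1²) ≈ 2.1 units.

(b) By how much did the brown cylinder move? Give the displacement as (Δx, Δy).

(-0.1, 1.1)

From the two frames, the brown cylinder sits at roughly (1.1, 4.3) before and (1.0, 5.4) after.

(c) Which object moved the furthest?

the green cube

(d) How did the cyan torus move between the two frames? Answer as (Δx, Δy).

(-0.1, -2.8)

From the two frames, the cyan torus sits at roughly (8.5, 8.6) before and (8.4, 5.8) after.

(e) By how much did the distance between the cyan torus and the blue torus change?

-3.0

The distance was about 6.8 in the first image and 3.8 in the second, so they moved 3.0 units closer together.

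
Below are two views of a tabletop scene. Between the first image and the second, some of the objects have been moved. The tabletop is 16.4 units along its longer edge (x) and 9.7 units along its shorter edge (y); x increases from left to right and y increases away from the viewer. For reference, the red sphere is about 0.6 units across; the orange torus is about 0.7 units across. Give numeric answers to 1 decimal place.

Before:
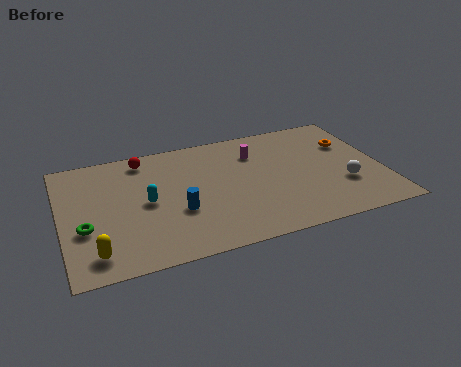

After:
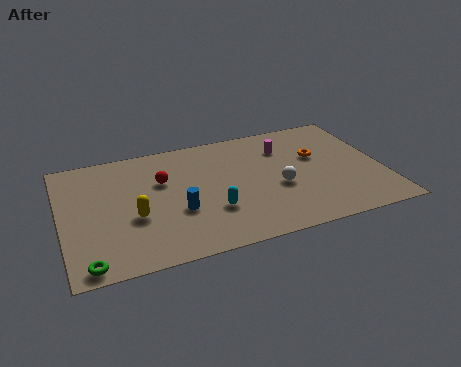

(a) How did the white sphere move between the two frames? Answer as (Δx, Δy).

(-3.3, 0.8)

From the two frames, the white sphere sits at roughly (14.3, 3.2) before and (11.0, 4.0) after.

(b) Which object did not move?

the blue cylinder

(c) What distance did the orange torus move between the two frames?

1.9

From (15.0, 6.6) to (13.2, 6.0), the orange torus covered √(1.8² + 0.6²) ≈ 1.9 units.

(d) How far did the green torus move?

2.7

The green torus moved from about (1.1, 3.6) to (1.1, 0.9), a distance of √(0.0² + 2.7²) ≈ 2.7.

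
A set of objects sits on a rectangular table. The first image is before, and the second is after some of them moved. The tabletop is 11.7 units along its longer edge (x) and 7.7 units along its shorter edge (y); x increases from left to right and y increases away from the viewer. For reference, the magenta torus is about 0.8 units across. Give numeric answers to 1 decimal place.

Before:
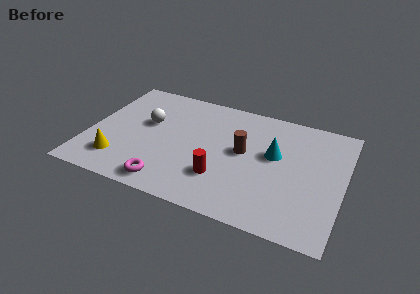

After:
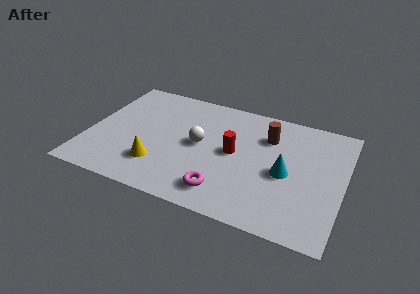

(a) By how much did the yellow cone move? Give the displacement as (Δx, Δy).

(1.8, 0.3)

From the two frames, the yellow cone sits at roughly (1.6, 1.7) before and (3.4, 2.0) after.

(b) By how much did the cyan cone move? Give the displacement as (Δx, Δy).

(0.6, -1.0)

The cyan cone was at about (8.5, 4.5) and moved to about (9.1, 3.5).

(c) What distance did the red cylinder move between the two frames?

1.8

The red cylinder moved from about (6.3, 2.2) to (6.7, 4.0), a distance of √(0.4² + 1.8²) ≈ 1.8.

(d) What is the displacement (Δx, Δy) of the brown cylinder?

(1.0, 1.4)

From the two frames, the brown cylinder sits at roughly (7.1, 4.2) before and (8.1, 5.6) after.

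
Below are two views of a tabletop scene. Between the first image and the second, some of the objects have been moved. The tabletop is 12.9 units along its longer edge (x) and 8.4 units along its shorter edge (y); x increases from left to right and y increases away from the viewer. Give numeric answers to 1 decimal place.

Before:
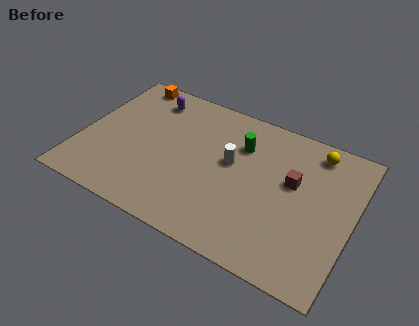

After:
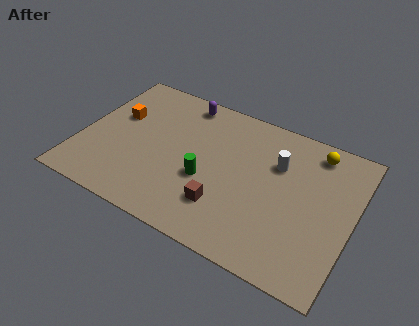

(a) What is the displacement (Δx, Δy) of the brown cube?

(-2.9, -2.8)

The brown cube was at about (10.0, 5.0) and moved to about (7.1, 2.2).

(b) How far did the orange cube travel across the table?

2.4

The orange cube was near (1.6, 7.6) before and (1.5, 5.2) after, so it travelled √(0.1² + 2.4²) ≈ 2.4 units.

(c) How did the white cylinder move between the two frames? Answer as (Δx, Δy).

(2.1, 0.9)

From the two frames, the white cylinder sits at roughly (7.1, 4.8) before and (9.2, 5.7) after.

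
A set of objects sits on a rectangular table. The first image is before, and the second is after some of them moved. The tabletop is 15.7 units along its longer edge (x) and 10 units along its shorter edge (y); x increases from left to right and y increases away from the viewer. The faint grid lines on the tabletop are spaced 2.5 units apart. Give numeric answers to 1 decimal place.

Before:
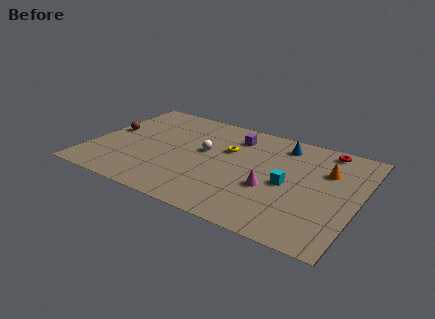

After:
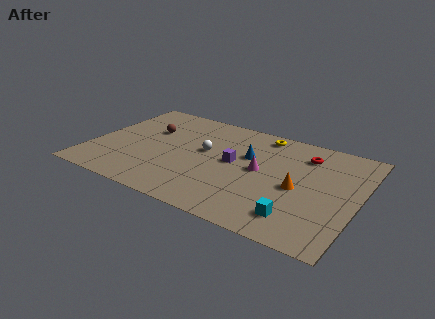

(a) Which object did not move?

the white sphere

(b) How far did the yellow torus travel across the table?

2.9

The yellow torus moved from about (7.9, 6.4) to (9.6, 8.8), a distance of √(1.7² + 2.4²) ≈ 2.9.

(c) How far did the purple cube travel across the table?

2.6

From (8.1, 7.9) to (8.4, 5.3), the purple cube covered √(0.3² + 2.6²) ≈ 2.6 units.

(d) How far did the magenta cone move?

1.6

The magenta cone was near (10.8, 3.8) before and (10.0, 5.2) after, so it travelled √(0.8² + 1.4²) ≈ 1.6 units.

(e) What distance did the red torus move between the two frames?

1.6

The red torus was near (13.4, 8.9) before and (12.3, 7.8) after, so it travelled √(1.1² + 1.1²) ≈ 1.6 units.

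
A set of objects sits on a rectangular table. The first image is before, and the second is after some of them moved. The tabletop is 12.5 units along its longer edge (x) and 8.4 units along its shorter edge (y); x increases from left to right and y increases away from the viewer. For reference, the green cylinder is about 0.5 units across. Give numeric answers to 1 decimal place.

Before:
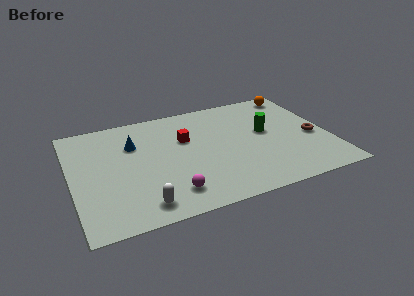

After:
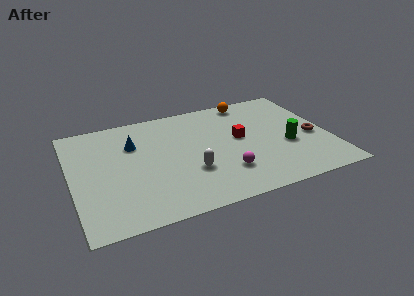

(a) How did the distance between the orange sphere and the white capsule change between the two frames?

-4.6

They were about 10.4 units apart before and 5.8 after — 4.6 units closer together.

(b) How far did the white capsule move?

3.0

The white capsule moved from about (3.1, 1.2) to (5.6, 2.8), a distance of √(2.5² + 1.6²) ≈ 3.0.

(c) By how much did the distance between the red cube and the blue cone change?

+2.7

They were about 2.5 units apart before and 5.2 after — 2.7 units further apart.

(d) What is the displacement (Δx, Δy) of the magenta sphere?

(2.7, 0.6)

The magenta sphere started near (4.5, 1.6) and ended near (7.2, 2.2).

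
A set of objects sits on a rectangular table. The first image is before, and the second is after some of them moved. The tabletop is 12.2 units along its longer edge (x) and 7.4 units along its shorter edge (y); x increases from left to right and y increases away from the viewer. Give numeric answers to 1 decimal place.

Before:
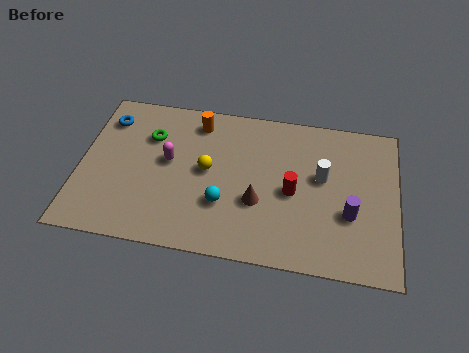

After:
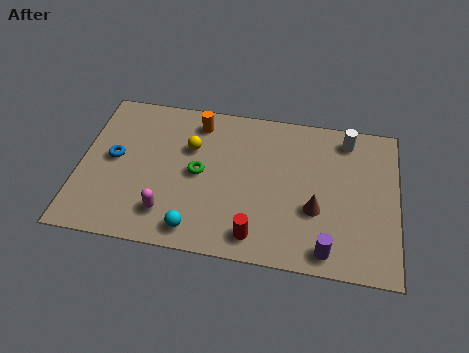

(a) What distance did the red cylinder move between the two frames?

2.6

The red cylinder was near (8.2, 3.4) before and (6.9, 1.1) after, so it travelled √(1.3² + 2.3²) ≈ 2.6 units.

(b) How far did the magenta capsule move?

2.5

The magenta capsule moved from about (3.4, 4.1) to (3.5, 1.6), a distance of √(0.1² + 2.5²) ≈ 2.5.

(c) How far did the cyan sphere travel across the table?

1.7

From (5.6, 2.4) to (4.6, 1.0), the cyan sphere covered √(1.0² + 1.4²) ≈ 1.7 units.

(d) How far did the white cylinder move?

2.2

The white cylinder was near (9.3, 4.3) before and (10.2, 6.3) after, so it travelled √(0.9² + 2.0²) ≈ 2.2 units.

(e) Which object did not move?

the orange cylinder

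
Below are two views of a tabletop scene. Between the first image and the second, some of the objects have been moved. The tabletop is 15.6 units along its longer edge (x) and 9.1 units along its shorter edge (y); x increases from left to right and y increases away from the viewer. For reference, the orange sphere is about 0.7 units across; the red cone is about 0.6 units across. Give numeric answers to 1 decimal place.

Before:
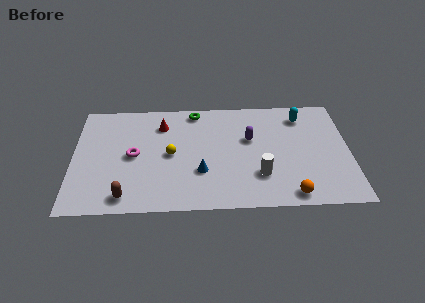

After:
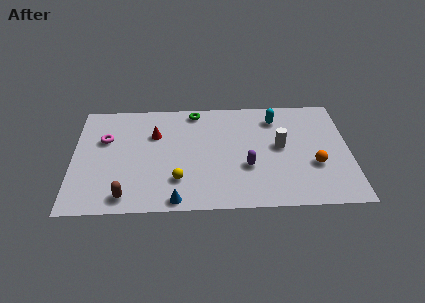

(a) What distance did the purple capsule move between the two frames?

2.3

The purple capsule was near (10.0, 5.6) before and (9.8, 3.3) after, so it travelled √(0.2² + 2.3²) ≈ 2.3 units.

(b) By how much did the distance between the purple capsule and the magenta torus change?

+1.7

Before: roughly 6.7 units apart; after: 8.4. That's 1.7 units further apart.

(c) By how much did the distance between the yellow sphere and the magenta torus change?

+3.3

Before: roughly 2.1 units apart; after: 5.4. That's 3.3 units further apart.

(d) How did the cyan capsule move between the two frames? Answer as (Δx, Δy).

(-1.5, -0.1)

From the two frames, the cyan capsule sits at roughly (13.0, 7.4) before and (11.5, 7.3) after.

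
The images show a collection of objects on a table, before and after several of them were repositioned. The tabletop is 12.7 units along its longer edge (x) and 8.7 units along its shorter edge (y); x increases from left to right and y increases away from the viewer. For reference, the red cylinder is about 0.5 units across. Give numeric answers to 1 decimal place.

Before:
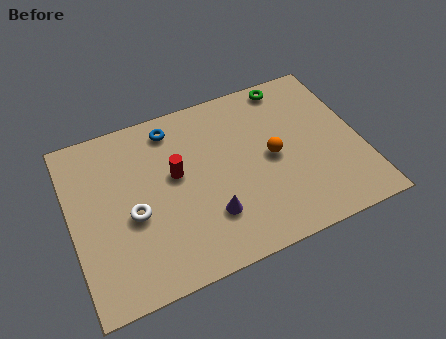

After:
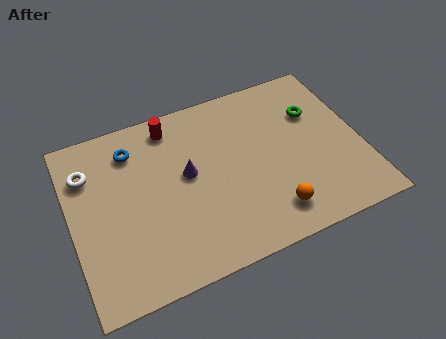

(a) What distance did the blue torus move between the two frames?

1.9

The blue torus was near (4.7, 7.4) before and (2.9, 6.9) after, so it travelled √(1.8² + 0.5²) ≈ 1.9 units.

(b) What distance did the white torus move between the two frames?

3.2

The white torus was near (2.6, 3.7) before and (0.9, 6.4) after, so it travelled √(1.7² + 2.7²) ≈ 3.2 units.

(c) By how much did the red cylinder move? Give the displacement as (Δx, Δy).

(0.1, 2.5)

The red cylinder was at about (4.6, 5.0) and moved to about (4.7, 7.5).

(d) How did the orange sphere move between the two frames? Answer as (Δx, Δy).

(-0.4, -2.7)

The orange sphere started near (8.8, 4.3) and ended near (8.4, 1.6).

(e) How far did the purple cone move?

2.5

The purple cone was near (5.8, 2.4) before and (5.1, 4.8) after, so it travelled √(0.7² + 2.4²) ≈ 2.5 units.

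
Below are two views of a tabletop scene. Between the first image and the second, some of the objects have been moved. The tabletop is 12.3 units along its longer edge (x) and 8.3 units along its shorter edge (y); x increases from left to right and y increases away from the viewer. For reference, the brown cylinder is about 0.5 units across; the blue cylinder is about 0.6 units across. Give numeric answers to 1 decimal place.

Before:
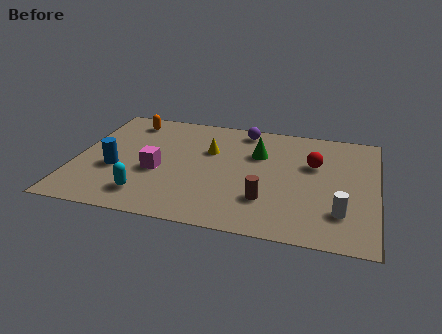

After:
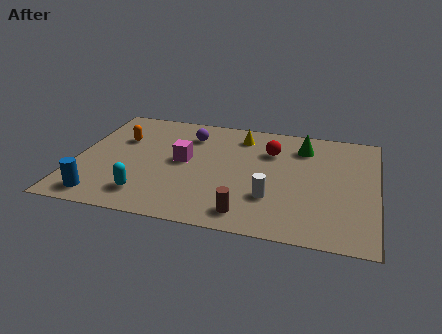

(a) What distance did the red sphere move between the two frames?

1.9

The red sphere moved from about (9.7, 5.3) to (7.9, 5.9), a distance of √(1.8² + 0.6²) ≈ 1.9.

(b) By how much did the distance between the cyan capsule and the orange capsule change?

-1.4

Before: roughly 5.5 units apart; after: 4.1. That's 1.4 units closer together.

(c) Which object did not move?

the cyan capsule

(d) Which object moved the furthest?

the white cylinder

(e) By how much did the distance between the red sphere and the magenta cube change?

-2.8

They were about 6.6 units apart before and 3.8 after — 2.8 units closer together.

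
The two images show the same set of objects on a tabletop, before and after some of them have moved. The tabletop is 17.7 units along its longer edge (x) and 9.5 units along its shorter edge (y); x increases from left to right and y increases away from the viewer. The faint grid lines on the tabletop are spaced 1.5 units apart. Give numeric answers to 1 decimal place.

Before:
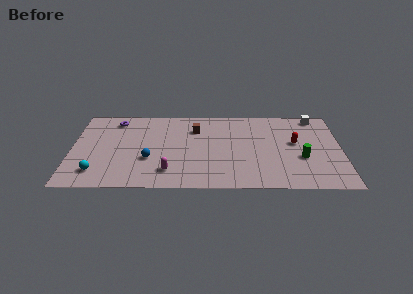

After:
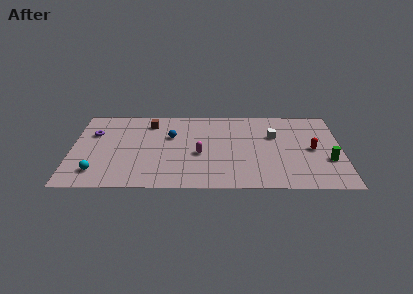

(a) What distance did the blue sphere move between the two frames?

3.0

The blue sphere moved from about (5.1, 3.4) to (6.5, 6.1), a distance of √(1.4² + 2.7²) ≈ 3.0.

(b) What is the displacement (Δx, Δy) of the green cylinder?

(1.7, -0.3)

The green cylinder was at about (15.1, 3.6) and moved to about (16.8, 3.3).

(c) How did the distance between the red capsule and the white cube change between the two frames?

-0.4

Before: roughly 3.4 units apart; after: 3.0. That's 0.4 units closer together.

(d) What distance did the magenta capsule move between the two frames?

2.8

The magenta capsule moved from about (6.4, 2.0) to (8.4, 4.0), a distance of √(2.0² + 2.0²) ≈ 2.8.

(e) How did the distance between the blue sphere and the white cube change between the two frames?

-5.3

The distance was about 12.1 in the first image and 6.8 in the second, so they moved 5.3 units closer together.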